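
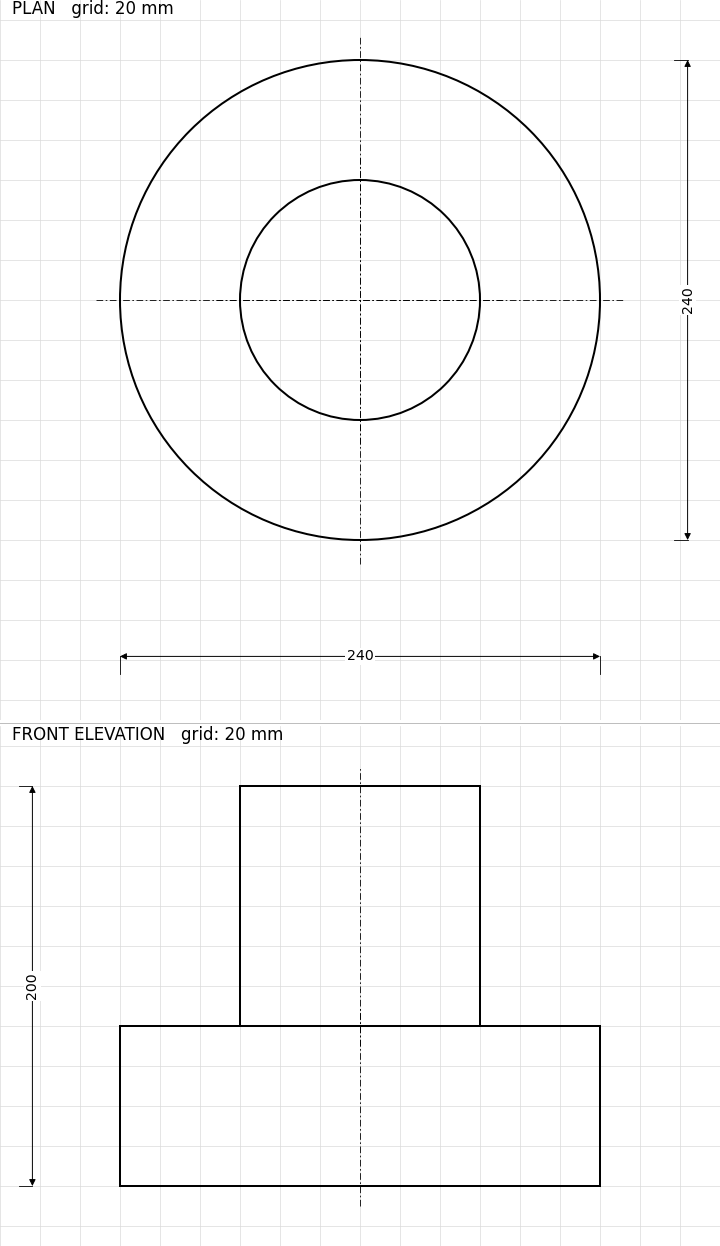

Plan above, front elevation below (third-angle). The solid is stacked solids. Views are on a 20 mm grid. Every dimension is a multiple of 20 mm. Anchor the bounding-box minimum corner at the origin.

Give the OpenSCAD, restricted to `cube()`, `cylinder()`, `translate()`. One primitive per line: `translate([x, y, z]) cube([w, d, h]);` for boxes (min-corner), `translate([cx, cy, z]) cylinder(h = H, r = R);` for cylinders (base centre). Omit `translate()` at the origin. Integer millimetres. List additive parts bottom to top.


translate([120, 120, 0]) cylinder(h = 80, r = 120);
translate([120, 120, 80]) cylinder(h = 120, r = 60);


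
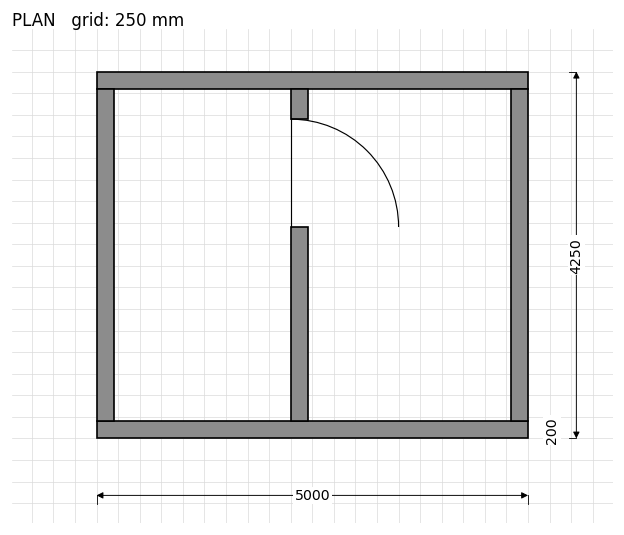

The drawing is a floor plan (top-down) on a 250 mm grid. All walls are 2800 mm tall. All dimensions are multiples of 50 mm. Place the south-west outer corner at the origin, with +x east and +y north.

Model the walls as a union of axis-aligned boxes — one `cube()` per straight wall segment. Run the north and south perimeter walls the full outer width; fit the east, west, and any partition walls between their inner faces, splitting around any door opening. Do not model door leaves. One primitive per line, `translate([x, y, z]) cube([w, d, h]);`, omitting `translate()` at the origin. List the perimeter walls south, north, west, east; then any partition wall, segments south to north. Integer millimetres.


cube([5000, 200, 2800]);
translate([0, 4050, 0]) cube([5000, 200, 2800]);
translate([0, 200, 0]) cube([200, 3850, 2800]);
translate([4800, 200, 0]) cube([200, 3850, 2800]);
translate([2250, 200, 0]) cube([200, 2250, 2800]);
translate([2250, 3700, 0]) cube([200, 350, 2800]);


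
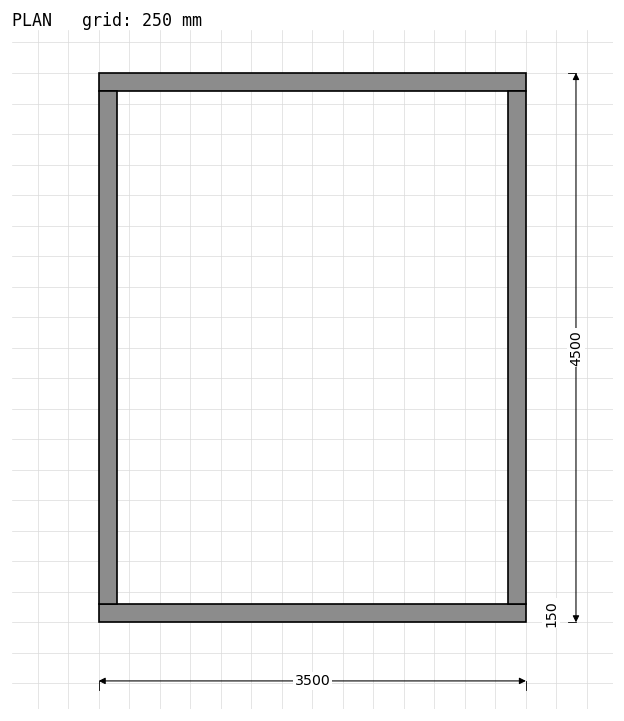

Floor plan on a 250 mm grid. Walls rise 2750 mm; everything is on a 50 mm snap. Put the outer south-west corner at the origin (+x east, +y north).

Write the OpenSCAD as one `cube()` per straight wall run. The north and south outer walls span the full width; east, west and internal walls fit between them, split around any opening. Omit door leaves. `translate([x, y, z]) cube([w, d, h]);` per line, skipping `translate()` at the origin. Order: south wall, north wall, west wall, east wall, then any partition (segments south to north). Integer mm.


cube([3500, 150, 2750]);
translate([0, 4350, 0]) cube([3500, 150, 2750]);
translate([0, 150, 0]) cube([150, 4200, 2750]);
translate([3350, 150, 0]) cube([150, 4200, 2750]);


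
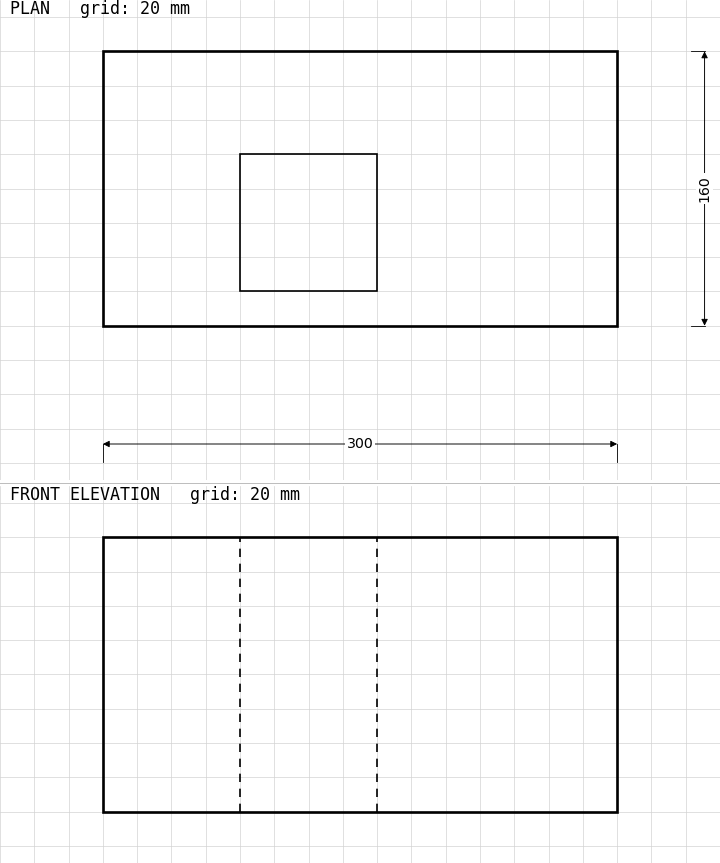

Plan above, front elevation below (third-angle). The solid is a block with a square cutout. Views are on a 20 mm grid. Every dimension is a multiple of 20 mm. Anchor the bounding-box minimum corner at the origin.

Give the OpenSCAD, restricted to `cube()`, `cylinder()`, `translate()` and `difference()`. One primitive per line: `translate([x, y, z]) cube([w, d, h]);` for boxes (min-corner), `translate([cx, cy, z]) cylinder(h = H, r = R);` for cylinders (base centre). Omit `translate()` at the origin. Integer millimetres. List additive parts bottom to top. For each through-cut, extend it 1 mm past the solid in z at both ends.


difference() {
  cube([300, 160, 160]);
  translate([80, 20, -1]) cube([80, 80, 162]);
}


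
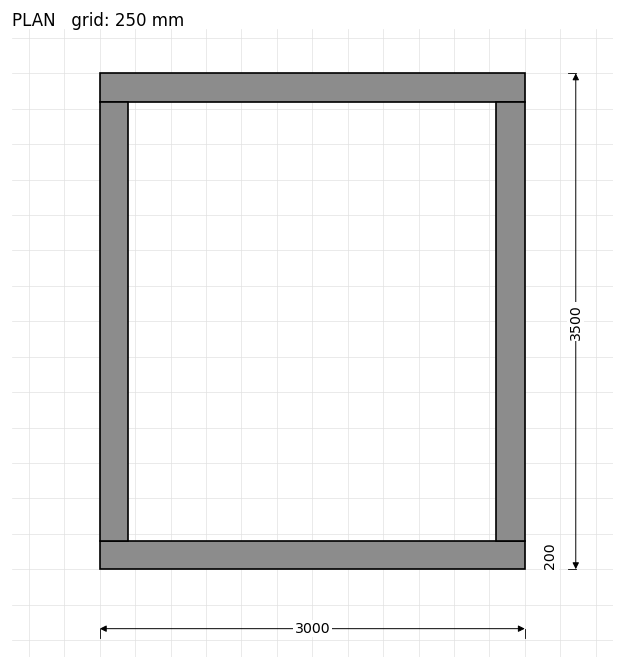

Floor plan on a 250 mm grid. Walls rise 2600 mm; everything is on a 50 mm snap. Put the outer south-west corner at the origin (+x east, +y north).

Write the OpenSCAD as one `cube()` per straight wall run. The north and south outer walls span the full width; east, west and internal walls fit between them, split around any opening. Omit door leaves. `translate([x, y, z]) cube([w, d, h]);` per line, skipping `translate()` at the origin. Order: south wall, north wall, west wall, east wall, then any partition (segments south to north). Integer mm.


cube([3000, 200, 2600]);
translate([0, 3300, 0]) cube([3000, 200, 2600]);
translate([0, 200, 0]) cube([200, 3100, 2600]);
translate([2800, 200, 0]) cube([200, 3100, 2600]);


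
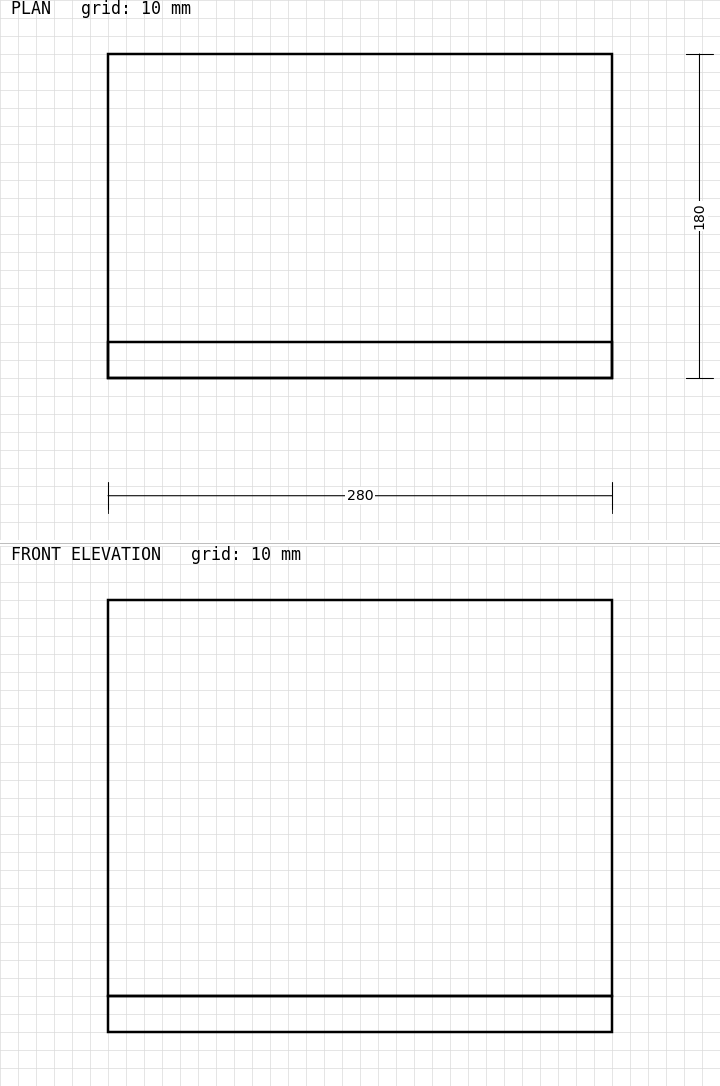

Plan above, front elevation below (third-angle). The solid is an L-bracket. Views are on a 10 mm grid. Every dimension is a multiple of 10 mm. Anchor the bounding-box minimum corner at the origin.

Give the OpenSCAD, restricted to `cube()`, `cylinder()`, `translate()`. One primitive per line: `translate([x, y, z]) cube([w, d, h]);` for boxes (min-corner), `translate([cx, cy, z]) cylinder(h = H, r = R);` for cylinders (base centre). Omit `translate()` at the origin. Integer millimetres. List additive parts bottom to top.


cube([280, 180, 20]);
translate([0, 0, 20]) cube([280, 20, 220]);


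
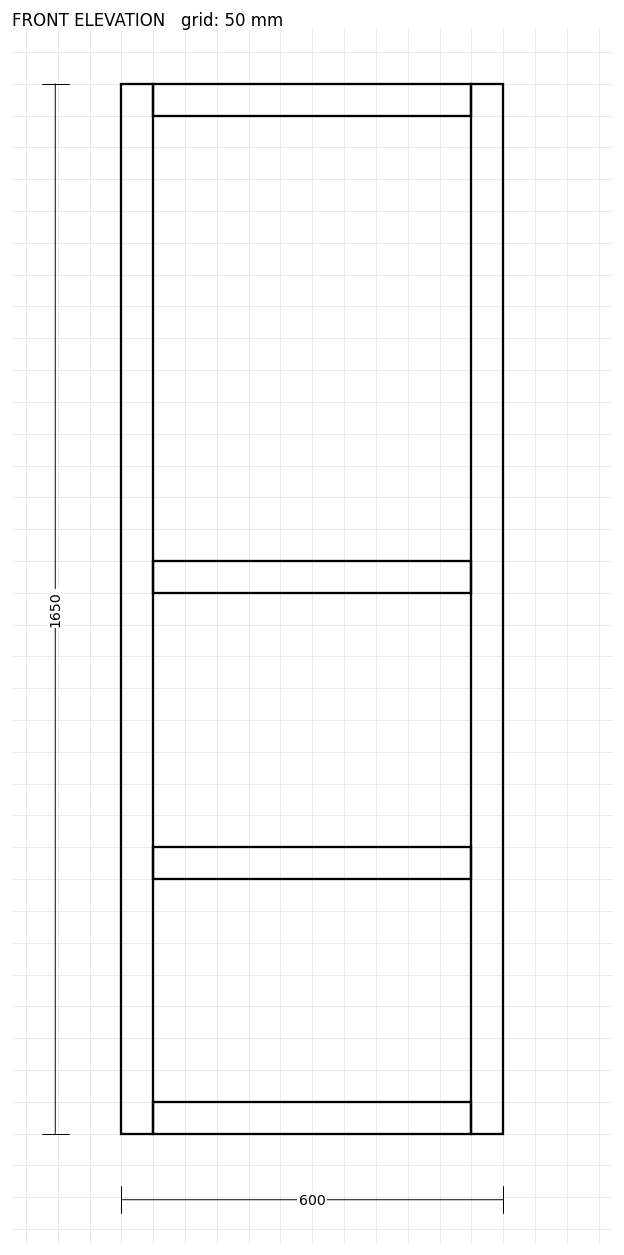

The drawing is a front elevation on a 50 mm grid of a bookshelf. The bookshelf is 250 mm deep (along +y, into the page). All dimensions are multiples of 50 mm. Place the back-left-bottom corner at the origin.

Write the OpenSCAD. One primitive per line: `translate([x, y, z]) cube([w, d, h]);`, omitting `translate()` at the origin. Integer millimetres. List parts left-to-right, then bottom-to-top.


cube([50, 250, 1650]);
translate([50, 0, 0]) cube([500, 250, 50]);
translate([50, 0, 400]) cube([500, 250, 50]);
translate([50, 0, 850]) cube([500, 250, 50]);
translate([50, 0, 1600]) cube([500, 250, 50]);
translate([550, 0, 0]) cube([50, 250, 1650]);


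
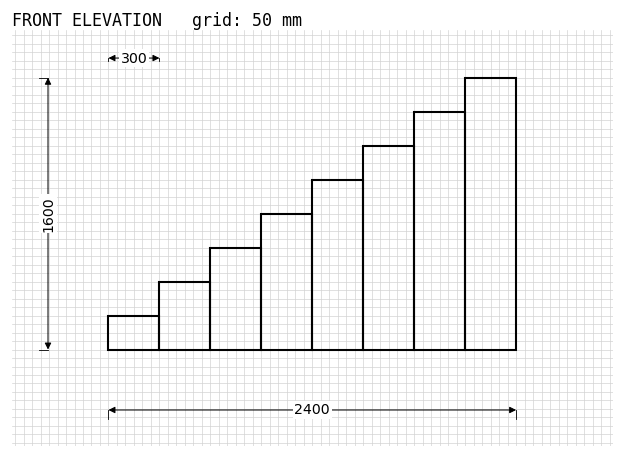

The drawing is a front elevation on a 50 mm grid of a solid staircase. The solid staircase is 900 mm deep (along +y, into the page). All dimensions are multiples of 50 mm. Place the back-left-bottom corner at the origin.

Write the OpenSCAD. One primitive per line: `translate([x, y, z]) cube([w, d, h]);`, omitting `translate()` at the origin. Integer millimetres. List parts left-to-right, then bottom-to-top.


cube([300, 900, 200]);
translate([300, 0, 0]) cube([300, 900, 400]);
translate([600, 0, 0]) cube([300, 900, 600]);
translate([900, 0, 0]) cube([300, 900, 800]);
translate([1200, 0, 0]) cube([300, 900, 1000]);
translate([1500, 0, 0]) cube([300, 900, 1200]);
translate([1800, 0, 0]) cube([300, 900, 1400]);
translate([2100, 0, 0]) cube([300, 900, 1600]);


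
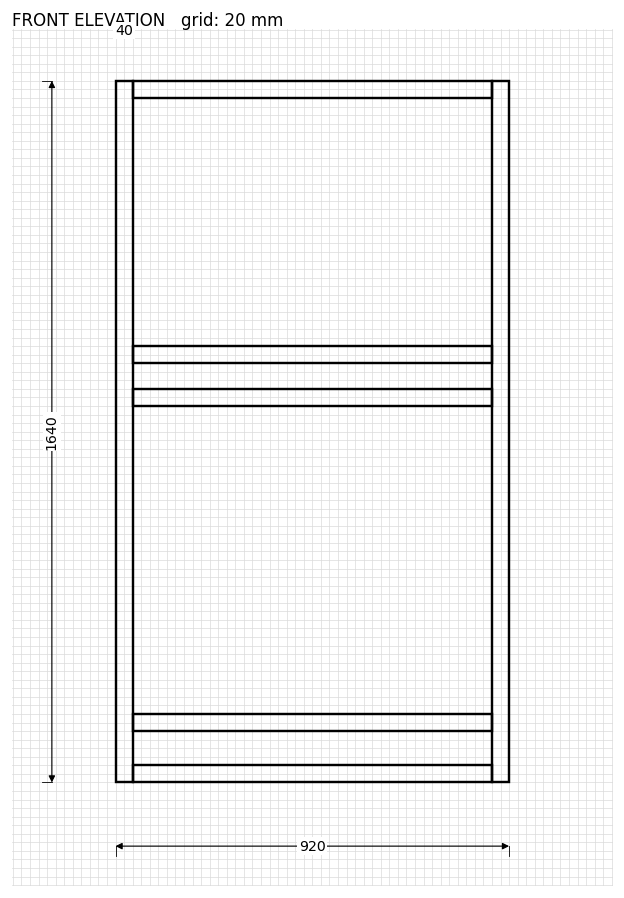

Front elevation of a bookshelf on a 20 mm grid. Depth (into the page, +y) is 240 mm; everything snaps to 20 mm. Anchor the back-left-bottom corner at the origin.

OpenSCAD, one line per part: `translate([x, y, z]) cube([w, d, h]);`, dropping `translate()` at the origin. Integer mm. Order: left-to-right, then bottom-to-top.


cube([40, 240, 1640]);
translate([40, 0, 0]) cube([840, 240, 40]);
translate([40, 0, 120]) cube([840, 240, 40]);
translate([40, 0, 880]) cube([840, 240, 40]);
translate([40, 0, 980]) cube([840, 240, 40]);
translate([40, 0, 1600]) cube([840, 240, 40]);
translate([880, 0, 0]) cube([40, 240, 1640]);


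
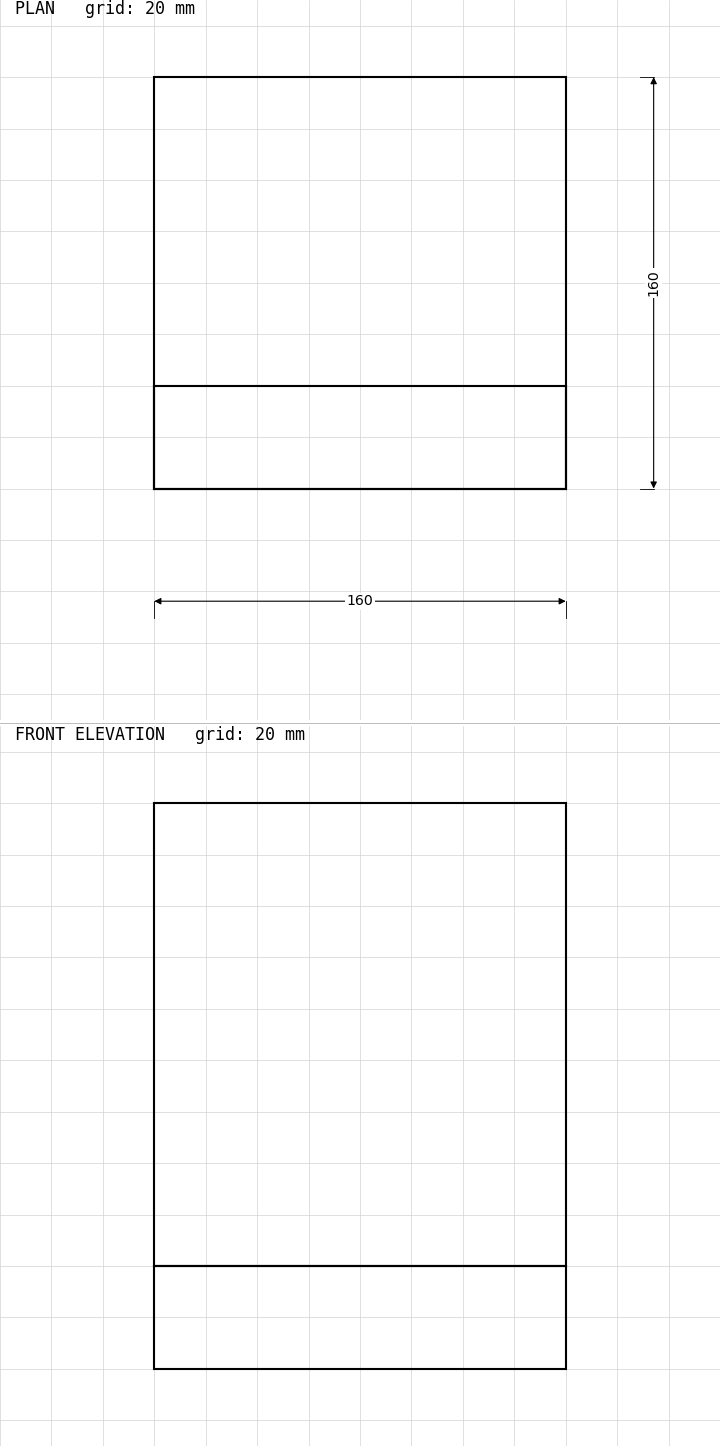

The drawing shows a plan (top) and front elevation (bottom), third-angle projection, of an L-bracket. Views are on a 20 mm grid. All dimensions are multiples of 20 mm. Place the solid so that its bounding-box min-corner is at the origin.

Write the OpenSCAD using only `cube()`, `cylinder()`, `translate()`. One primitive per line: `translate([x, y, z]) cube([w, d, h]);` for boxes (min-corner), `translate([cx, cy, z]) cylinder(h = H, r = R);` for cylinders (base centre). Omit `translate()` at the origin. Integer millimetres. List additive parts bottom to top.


cube([160, 160, 40]);
translate([0, 0, 40]) cube([160, 40, 180]);


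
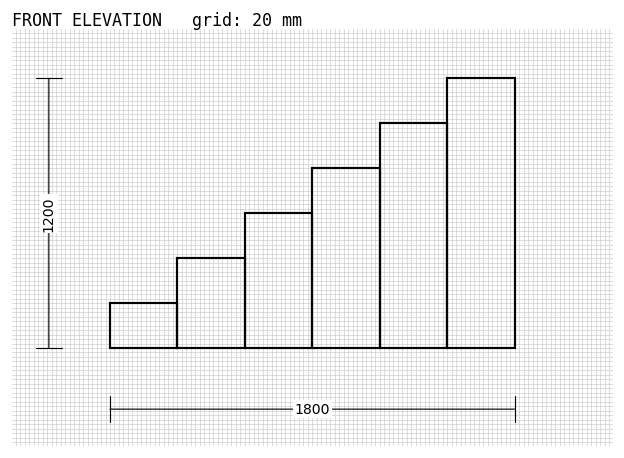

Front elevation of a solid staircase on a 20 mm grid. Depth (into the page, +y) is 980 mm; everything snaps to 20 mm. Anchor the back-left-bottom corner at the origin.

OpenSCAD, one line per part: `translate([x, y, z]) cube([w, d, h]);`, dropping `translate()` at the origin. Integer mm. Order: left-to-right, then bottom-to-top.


cube([300, 980, 200]);
translate([300, 0, 0]) cube([300, 980, 400]);
translate([600, 0, 0]) cube([300, 980, 600]);
translate([900, 0, 0]) cube([300, 980, 800]);
translate([1200, 0, 0]) cube([300, 980, 1000]);
translate([1500, 0, 0]) cube([300, 980, 1200]);


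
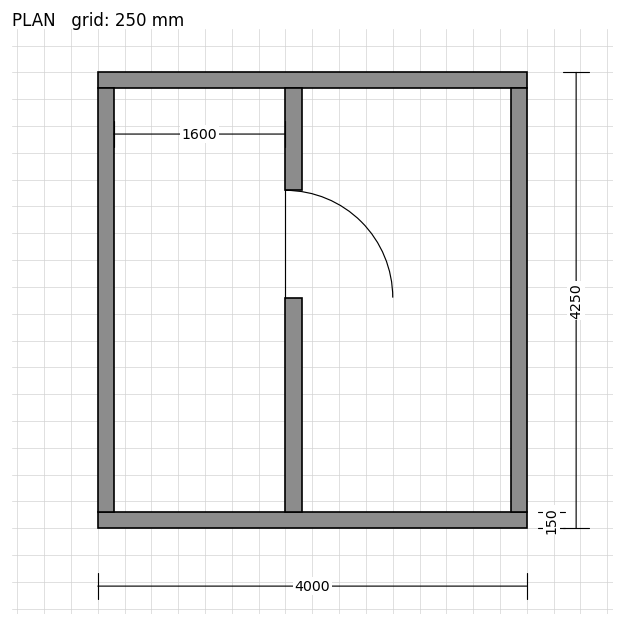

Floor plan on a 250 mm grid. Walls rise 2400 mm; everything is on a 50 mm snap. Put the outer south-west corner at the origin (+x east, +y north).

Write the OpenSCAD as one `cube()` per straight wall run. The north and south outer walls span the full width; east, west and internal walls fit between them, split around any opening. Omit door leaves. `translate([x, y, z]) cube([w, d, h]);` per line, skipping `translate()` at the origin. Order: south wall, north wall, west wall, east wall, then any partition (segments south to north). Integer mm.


cube([4000, 150, 2400]);
translate([0, 4100, 0]) cube([4000, 150, 2400]);
translate([0, 150, 0]) cube([150, 3950, 2400]);
translate([3850, 150, 0]) cube([150, 3950, 2400]);
translate([1750, 150, 0]) cube([150, 2000, 2400]);
translate([1750, 3150, 0]) cube([150, 950, 2400]);


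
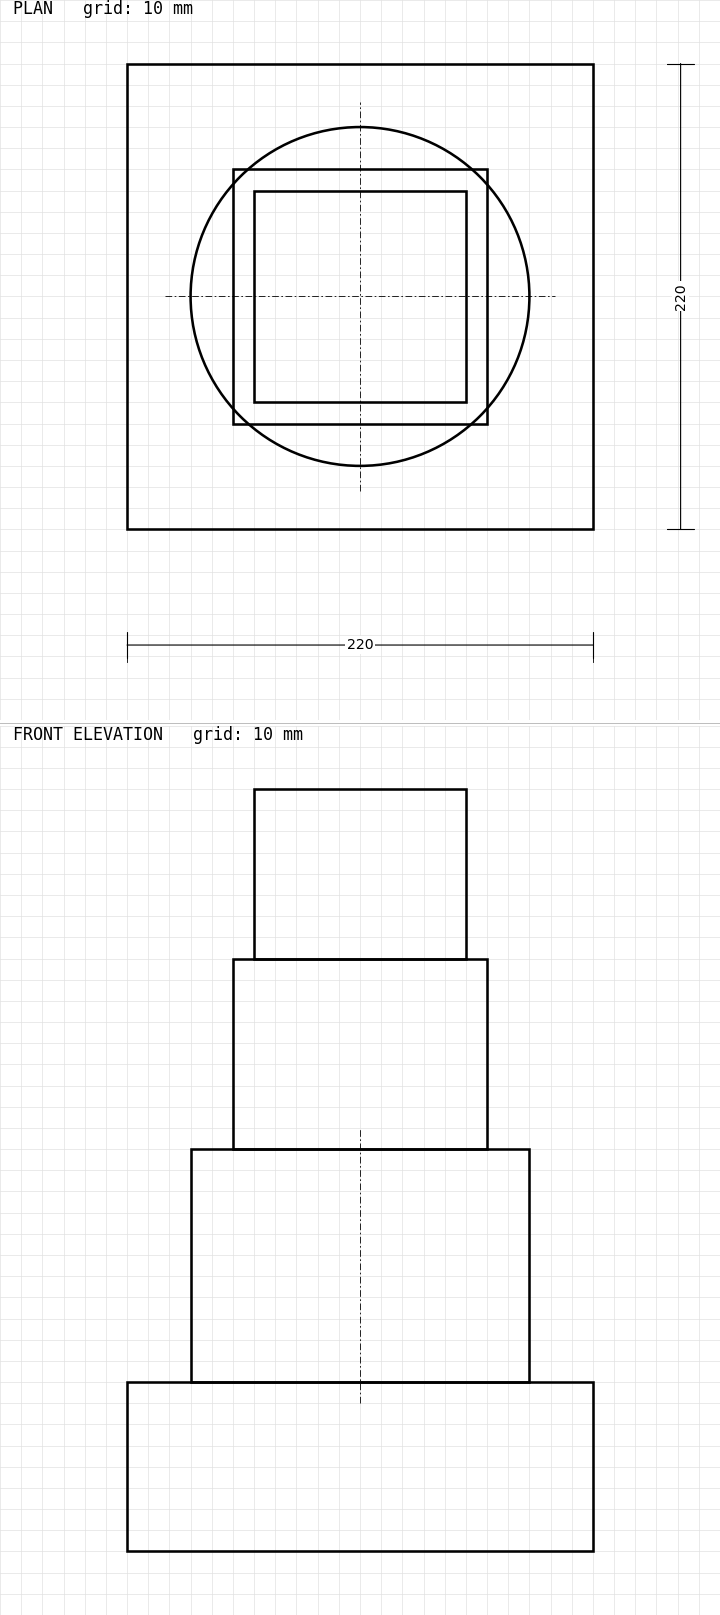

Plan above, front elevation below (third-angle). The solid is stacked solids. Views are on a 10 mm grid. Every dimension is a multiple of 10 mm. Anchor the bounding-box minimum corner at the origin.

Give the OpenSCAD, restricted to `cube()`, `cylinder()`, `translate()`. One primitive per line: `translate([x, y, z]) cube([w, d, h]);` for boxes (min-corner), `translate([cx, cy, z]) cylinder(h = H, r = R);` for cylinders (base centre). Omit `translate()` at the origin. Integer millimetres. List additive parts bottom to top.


cube([220, 220, 80]);
translate([110, 110, 80]) cylinder(h = 110, r = 80);
translate([50, 50, 190]) cube([120, 120, 90]);
translate([60, 60, 280]) cube([100, 100, 80]);


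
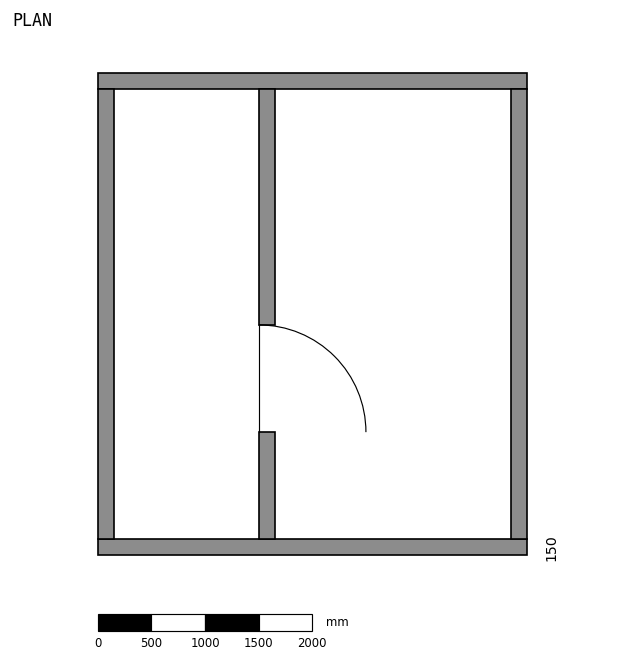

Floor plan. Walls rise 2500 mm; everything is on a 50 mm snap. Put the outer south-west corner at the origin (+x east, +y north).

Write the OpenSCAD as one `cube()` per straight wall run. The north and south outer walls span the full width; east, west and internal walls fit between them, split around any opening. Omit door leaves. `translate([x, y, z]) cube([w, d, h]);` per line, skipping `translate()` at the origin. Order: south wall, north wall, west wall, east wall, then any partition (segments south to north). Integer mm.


cube([4000, 150, 2500]);
translate([0, 4350, 0]) cube([4000, 150, 2500]);
translate([0, 150, 0]) cube([150, 4200, 2500]);
translate([3850, 150, 0]) cube([150, 4200, 2500]);
translate([1500, 150, 0]) cube([150, 1000, 2500]);
translate([1500, 2150, 0]) cube([150, 2200, 2500]);


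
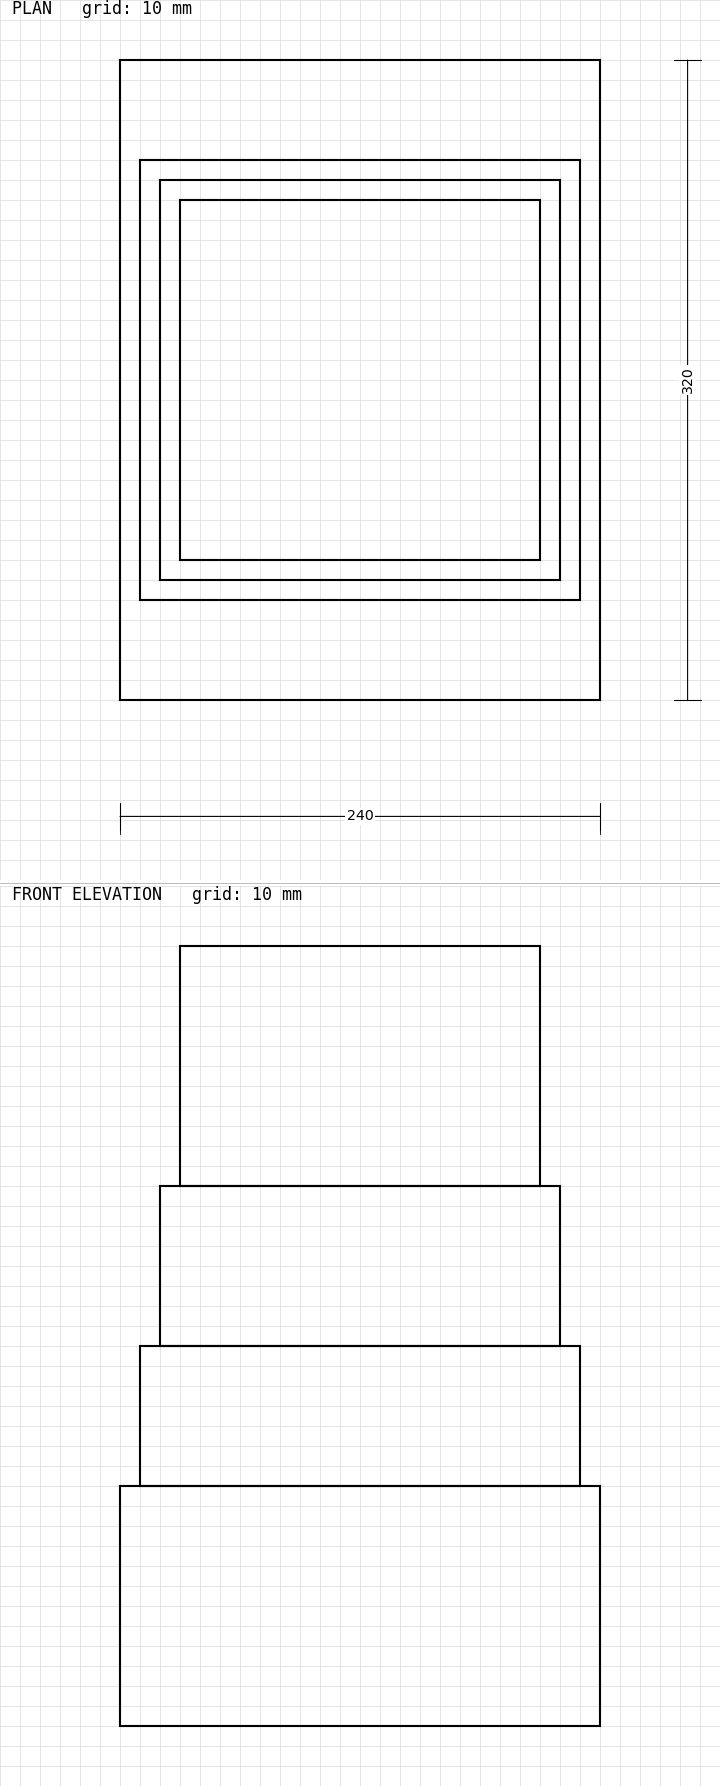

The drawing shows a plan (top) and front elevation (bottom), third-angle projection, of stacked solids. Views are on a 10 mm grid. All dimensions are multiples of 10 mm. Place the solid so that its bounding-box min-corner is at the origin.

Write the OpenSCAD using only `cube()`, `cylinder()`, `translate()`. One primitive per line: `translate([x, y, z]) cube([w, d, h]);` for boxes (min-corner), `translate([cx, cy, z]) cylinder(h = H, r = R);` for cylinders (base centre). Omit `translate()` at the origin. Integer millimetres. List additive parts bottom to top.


cube([240, 320, 120]);
translate([10, 50, 120]) cube([220, 220, 70]);
translate([20, 60, 190]) cube([200, 200, 80]);
translate([30, 70, 270]) cube([180, 180, 120]);


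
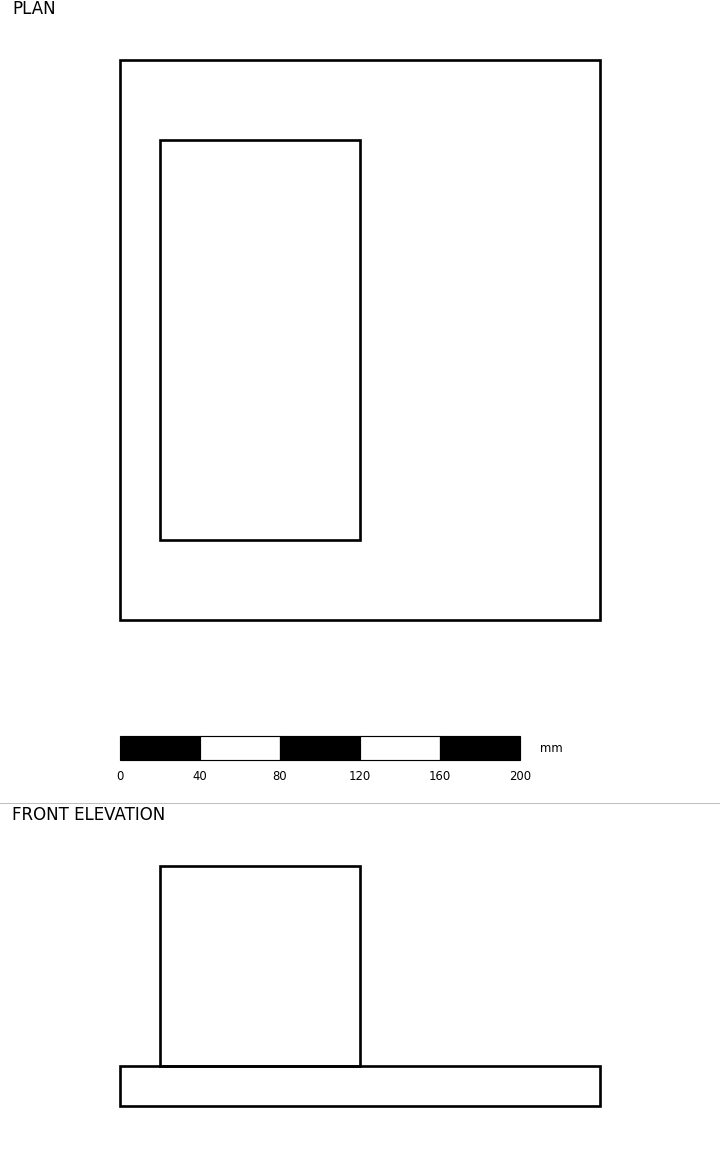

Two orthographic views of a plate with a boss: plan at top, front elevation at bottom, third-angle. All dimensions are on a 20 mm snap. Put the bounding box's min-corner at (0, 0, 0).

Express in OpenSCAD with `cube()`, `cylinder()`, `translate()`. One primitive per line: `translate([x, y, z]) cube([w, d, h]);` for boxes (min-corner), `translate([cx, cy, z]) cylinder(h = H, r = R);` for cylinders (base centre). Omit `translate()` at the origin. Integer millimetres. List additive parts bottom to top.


cube([240, 280, 20]);
translate([20, 40, 20]) cube([100, 200, 100]);


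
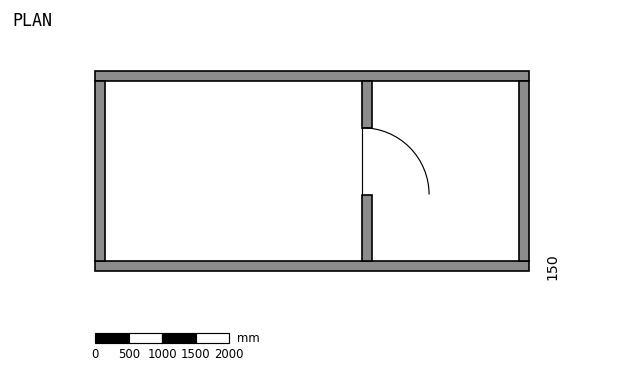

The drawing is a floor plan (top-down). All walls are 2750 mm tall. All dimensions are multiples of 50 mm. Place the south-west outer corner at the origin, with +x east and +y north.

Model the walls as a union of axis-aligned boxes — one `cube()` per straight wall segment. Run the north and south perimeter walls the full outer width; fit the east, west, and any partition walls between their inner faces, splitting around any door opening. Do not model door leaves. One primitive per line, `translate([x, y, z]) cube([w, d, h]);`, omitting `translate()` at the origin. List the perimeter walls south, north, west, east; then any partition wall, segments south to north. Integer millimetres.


cube([6500, 150, 2750]);
translate([0, 2850, 0]) cube([6500, 150, 2750]);
translate([0, 150, 0]) cube([150, 2700, 2750]);
translate([6350, 150, 0]) cube([150, 2700, 2750]);
translate([4000, 150, 0]) cube([150, 1000, 2750]);
translate([4000, 2150, 0]) cube([150, 700, 2750]);


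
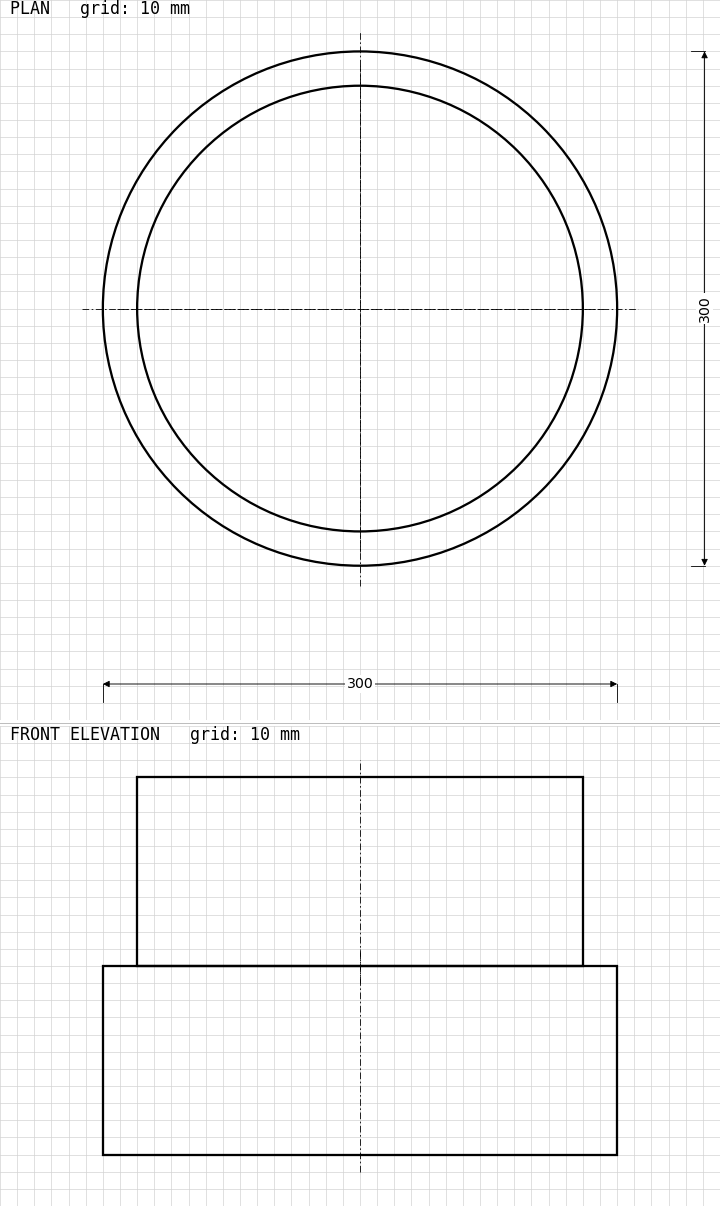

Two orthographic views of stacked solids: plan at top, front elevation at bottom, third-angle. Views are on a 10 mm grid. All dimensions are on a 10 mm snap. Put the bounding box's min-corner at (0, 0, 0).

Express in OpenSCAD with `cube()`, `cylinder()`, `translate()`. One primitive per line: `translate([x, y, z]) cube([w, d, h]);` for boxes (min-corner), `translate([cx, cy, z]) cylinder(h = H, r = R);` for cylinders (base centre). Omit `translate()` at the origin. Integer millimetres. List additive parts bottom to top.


translate([150, 150, 0]) cylinder(h = 110, r = 150);
translate([150, 150, 110]) cylinder(h = 110, r = 130);


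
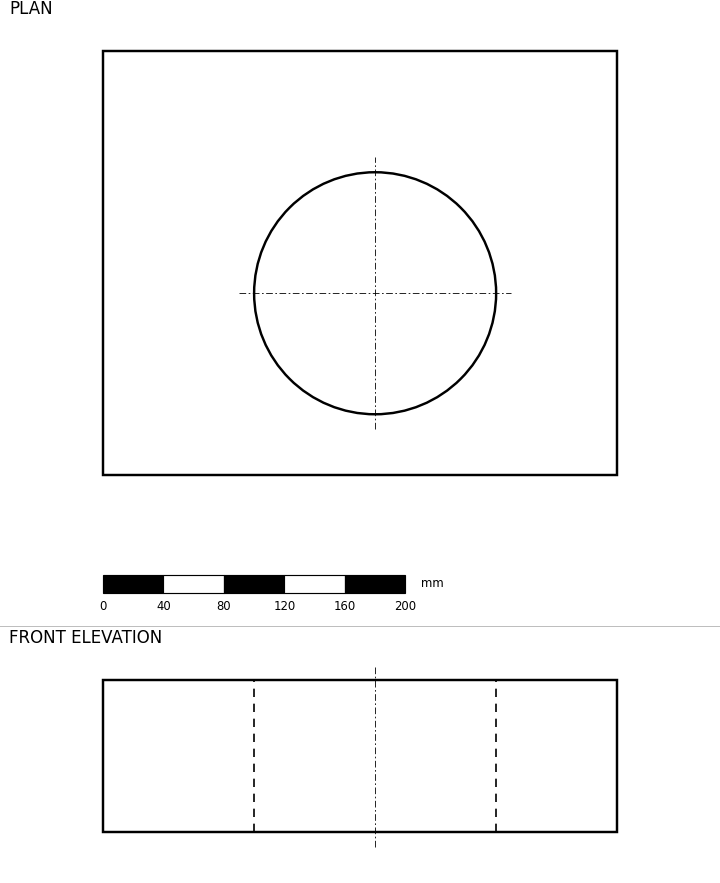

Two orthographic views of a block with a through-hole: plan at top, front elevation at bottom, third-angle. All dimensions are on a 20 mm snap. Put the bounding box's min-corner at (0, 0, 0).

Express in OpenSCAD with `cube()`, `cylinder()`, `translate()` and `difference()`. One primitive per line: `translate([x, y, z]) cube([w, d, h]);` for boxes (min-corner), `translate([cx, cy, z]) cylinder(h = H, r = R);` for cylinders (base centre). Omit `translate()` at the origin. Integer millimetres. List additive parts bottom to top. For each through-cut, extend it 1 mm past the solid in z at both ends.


difference() {
  cube([340, 280, 100]);
  translate([180, 120, -1]) cylinder(h = 102, r = 80);
}


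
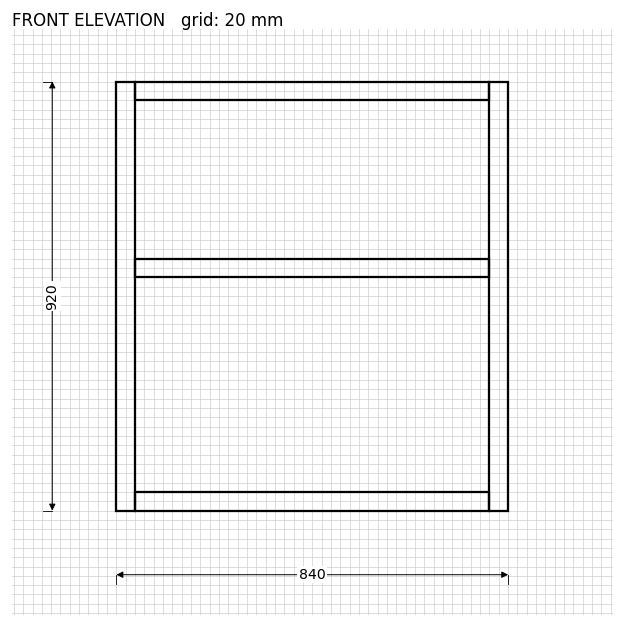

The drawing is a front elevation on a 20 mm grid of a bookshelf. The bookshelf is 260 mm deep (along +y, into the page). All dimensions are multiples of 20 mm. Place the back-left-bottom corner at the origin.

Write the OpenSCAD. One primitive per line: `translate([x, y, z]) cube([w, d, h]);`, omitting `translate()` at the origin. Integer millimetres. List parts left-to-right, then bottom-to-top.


cube([40, 260, 920]);
translate([40, 0, 0]) cube([760, 260, 40]);
translate([40, 0, 500]) cube([760, 260, 40]);
translate([40, 0, 880]) cube([760, 260, 40]);
translate([800, 0, 0]) cube([40, 260, 920]);


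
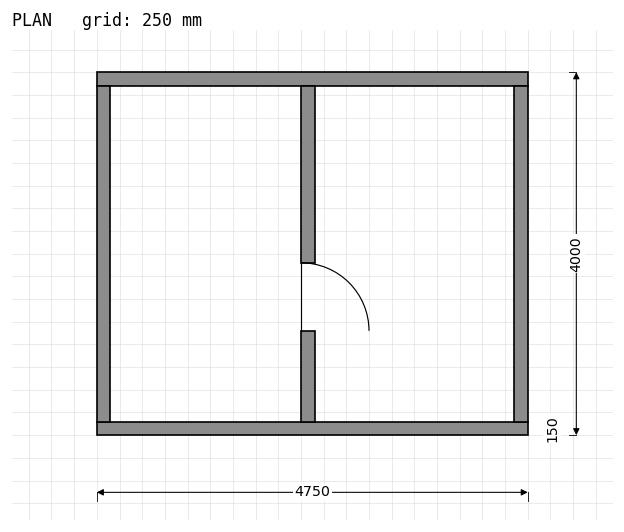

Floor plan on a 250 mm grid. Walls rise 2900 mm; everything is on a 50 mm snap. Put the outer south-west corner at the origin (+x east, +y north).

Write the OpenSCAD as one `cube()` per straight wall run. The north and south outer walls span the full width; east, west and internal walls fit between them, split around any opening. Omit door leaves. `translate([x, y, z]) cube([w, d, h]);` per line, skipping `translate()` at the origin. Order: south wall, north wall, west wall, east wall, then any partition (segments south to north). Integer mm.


cube([4750, 150, 2900]);
translate([0, 3850, 0]) cube([4750, 150, 2900]);
translate([0, 150, 0]) cube([150, 3700, 2900]);
translate([4600, 150, 0]) cube([150, 3700, 2900]);
translate([2250, 150, 0]) cube([150, 1000, 2900]);
translate([2250, 1900, 0]) cube([150, 1950, 2900]);


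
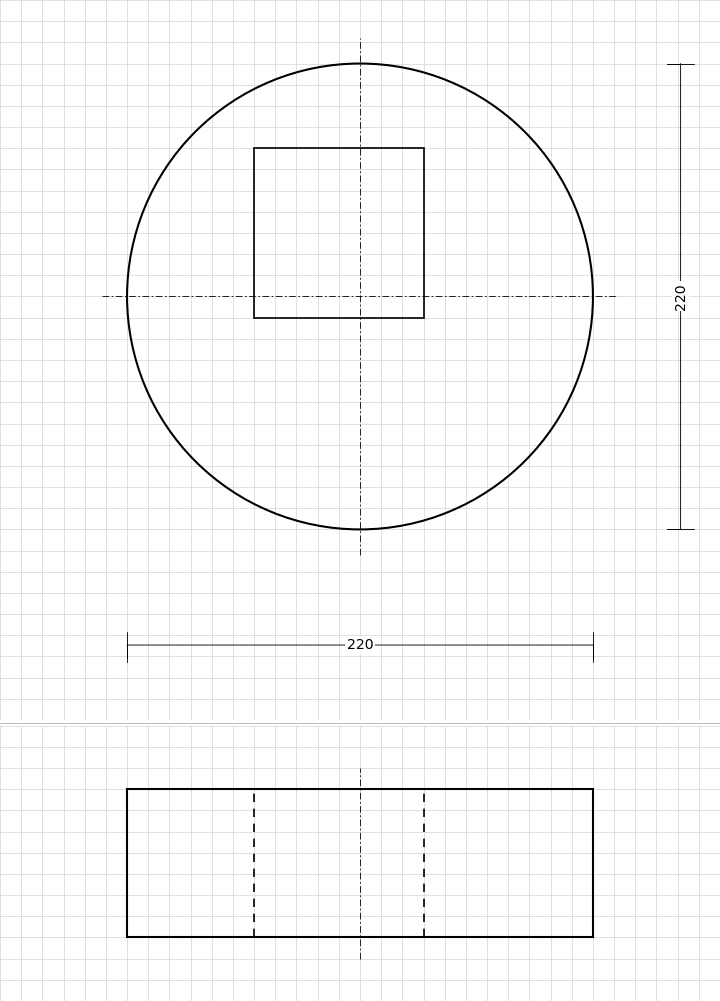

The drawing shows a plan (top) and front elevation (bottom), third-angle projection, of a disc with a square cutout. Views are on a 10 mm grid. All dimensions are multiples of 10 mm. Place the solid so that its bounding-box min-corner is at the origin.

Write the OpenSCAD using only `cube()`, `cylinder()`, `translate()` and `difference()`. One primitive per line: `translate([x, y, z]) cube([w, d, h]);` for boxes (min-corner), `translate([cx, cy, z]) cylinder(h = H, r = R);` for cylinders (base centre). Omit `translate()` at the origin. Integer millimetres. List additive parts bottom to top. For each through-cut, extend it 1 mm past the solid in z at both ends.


difference() {
  translate([110, 110, 0]) cylinder(h = 70, r = 110);
  translate([60, 100, -1]) cube([80, 80, 72]);
}


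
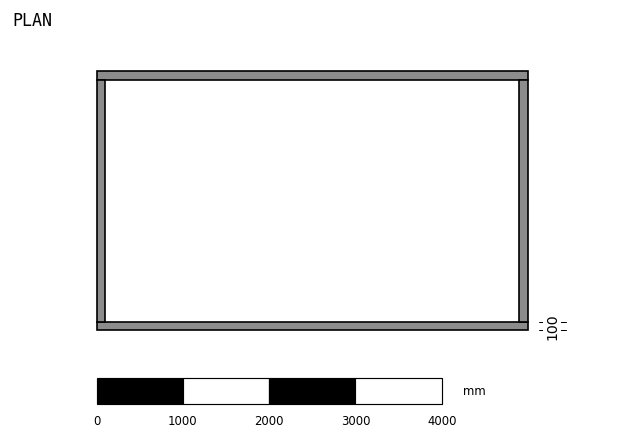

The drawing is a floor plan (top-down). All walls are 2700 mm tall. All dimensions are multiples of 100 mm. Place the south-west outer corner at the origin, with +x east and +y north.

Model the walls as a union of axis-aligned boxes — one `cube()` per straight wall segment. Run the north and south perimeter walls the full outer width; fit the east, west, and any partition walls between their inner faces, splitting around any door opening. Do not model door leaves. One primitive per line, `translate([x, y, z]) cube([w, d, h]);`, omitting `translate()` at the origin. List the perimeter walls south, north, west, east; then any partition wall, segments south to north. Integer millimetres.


cube([5000, 100, 2700]);
translate([0, 2900, 0]) cube([5000, 100, 2700]);
translate([0, 100, 0]) cube([100, 2800, 2700]);
translate([4900, 100, 0]) cube([100, 2800, 2700]);


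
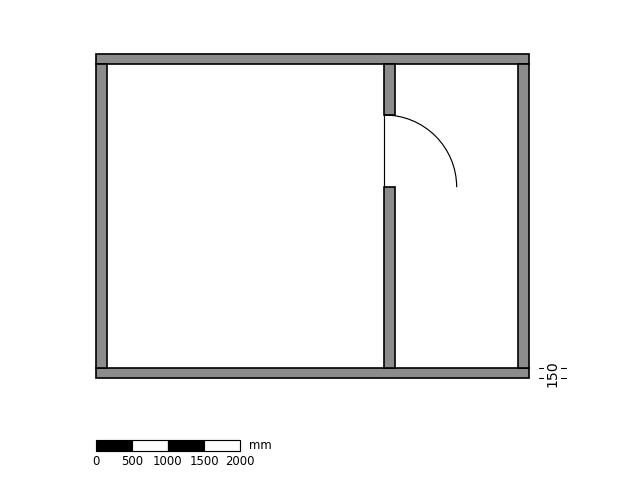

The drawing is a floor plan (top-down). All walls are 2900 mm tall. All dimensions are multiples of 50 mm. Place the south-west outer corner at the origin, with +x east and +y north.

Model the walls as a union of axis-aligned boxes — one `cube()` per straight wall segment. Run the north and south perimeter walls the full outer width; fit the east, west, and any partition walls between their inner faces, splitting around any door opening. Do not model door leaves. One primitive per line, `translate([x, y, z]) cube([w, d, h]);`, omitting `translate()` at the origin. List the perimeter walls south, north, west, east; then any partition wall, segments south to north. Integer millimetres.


cube([6000, 150, 2900]);
translate([0, 4350, 0]) cube([6000, 150, 2900]);
translate([0, 150, 0]) cube([150, 4200, 2900]);
translate([5850, 150, 0]) cube([150, 4200, 2900]);
translate([4000, 150, 0]) cube([150, 2500, 2900]);
translate([4000, 3650, 0]) cube([150, 700, 2900]);


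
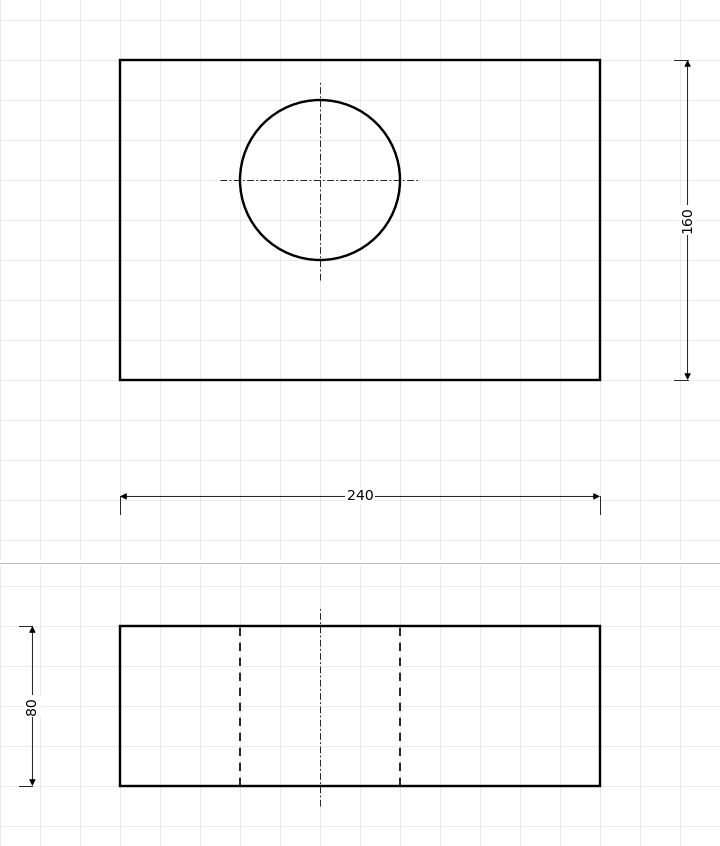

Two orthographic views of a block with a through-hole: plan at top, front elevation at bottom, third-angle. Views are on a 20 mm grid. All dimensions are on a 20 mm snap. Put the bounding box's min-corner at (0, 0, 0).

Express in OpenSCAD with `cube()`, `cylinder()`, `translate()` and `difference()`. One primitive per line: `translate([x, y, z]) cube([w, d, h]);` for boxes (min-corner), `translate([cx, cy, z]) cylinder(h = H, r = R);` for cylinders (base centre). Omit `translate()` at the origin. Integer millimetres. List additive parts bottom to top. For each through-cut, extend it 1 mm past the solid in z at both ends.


difference() {
  cube([240, 160, 80]);
  translate([100, 100, -1]) cylinder(h = 82, r = 40);
}


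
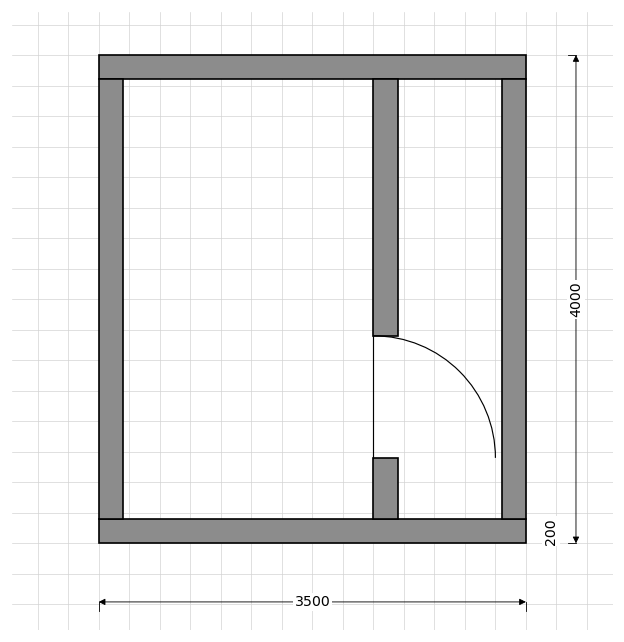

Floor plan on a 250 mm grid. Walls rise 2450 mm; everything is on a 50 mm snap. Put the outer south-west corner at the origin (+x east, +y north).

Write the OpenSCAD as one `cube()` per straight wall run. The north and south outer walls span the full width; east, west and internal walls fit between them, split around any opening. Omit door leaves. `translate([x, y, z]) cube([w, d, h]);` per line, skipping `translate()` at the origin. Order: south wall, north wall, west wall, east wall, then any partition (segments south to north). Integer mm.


cube([3500, 200, 2450]);
translate([0, 3800, 0]) cube([3500, 200, 2450]);
translate([0, 200, 0]) cube([200, 3600, 2450]);
translate([3300, 200, 0]) cube([200, 3600, 2450]);
translate([2250, 200, 0]) cube([200, 500, 2450]);
translate([2250, 1700, 0]) cube([200, 2100, 2450]);


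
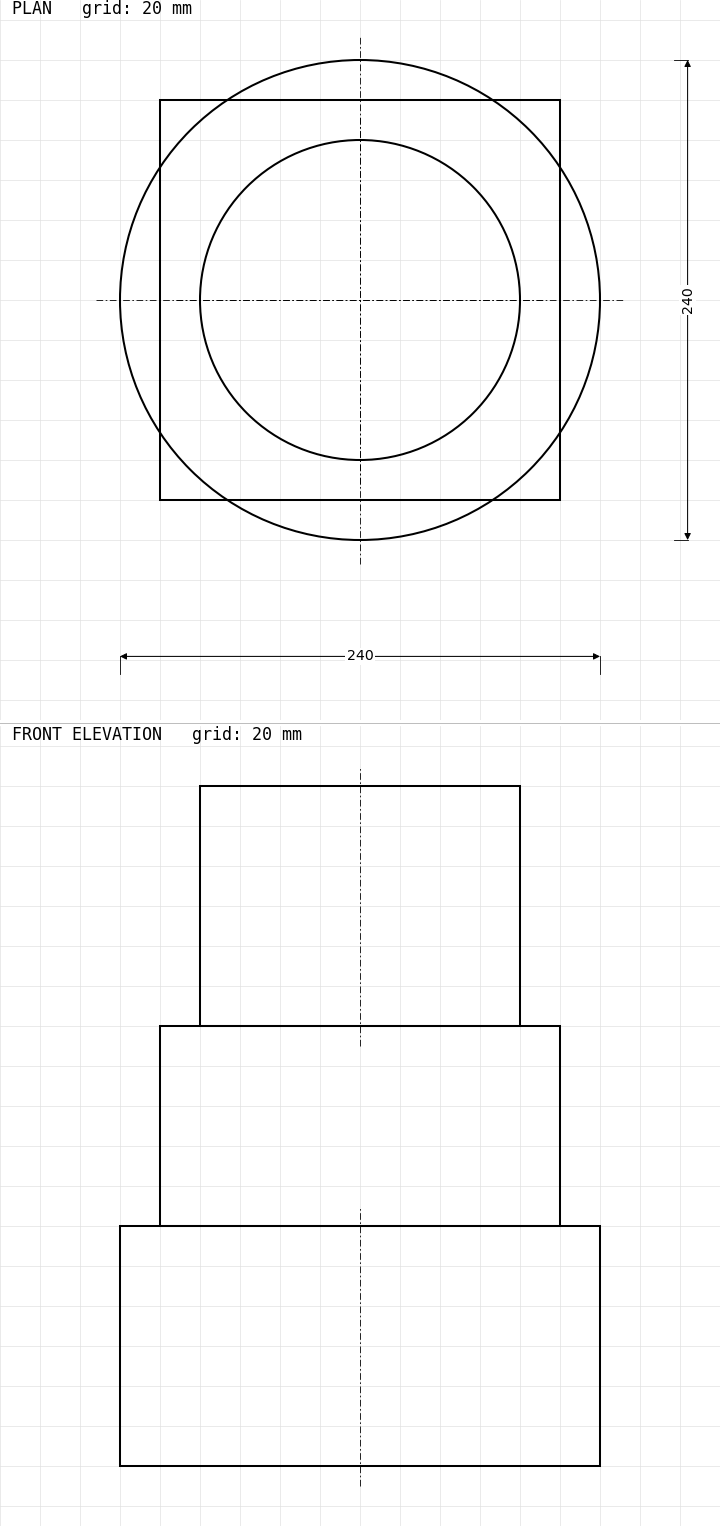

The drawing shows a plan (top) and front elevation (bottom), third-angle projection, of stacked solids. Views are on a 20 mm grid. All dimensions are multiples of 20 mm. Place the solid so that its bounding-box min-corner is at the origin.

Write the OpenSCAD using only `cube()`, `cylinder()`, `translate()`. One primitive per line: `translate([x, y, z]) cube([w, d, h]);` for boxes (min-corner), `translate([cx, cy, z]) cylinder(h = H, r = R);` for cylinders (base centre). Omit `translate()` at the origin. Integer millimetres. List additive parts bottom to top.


translate([120, 120, 0]) cylinder(h = 120, r = 120);
translate([20, 20, 120]) cube([200, 200, 100]);
translate([120, 120, 220]) cylinder(h = 120, r = 80);


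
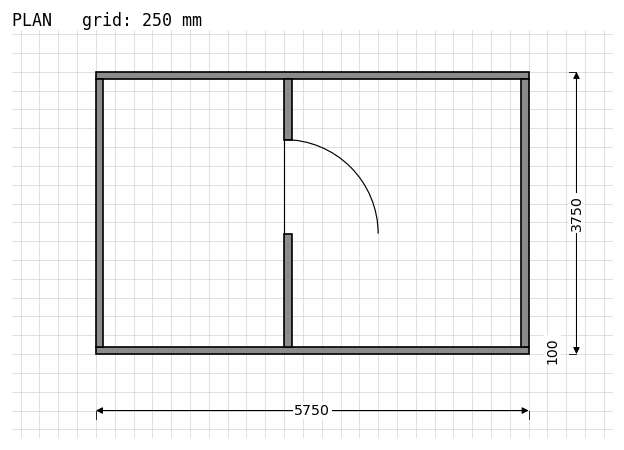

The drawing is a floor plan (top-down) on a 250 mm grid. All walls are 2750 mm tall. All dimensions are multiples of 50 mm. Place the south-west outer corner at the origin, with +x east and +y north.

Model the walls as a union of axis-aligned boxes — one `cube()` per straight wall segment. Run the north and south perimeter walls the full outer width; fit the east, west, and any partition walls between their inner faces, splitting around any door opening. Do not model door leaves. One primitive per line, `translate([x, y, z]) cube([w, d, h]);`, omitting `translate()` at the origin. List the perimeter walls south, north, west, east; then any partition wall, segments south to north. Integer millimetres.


cube([5750, 100, 2750]);
translate([0, 3650, 0]) cube([5750, 100, 2750]);
translate([0, 100, 0]) cube([100, 3550, 2750]);
translate([5650, 100, 0]) cube([100, 3550, 2750]);
translate([2500, 100, 0]) cube([100, 1500, 2750]);
translate([2500, 2850, 0]) cube([100, 800, 2750]);


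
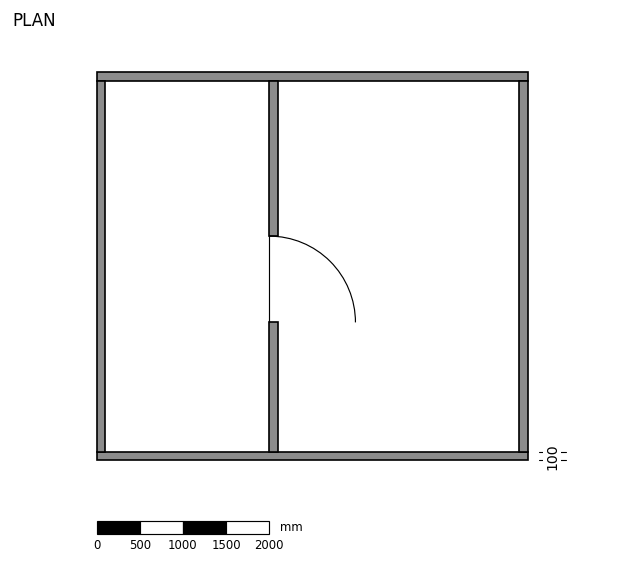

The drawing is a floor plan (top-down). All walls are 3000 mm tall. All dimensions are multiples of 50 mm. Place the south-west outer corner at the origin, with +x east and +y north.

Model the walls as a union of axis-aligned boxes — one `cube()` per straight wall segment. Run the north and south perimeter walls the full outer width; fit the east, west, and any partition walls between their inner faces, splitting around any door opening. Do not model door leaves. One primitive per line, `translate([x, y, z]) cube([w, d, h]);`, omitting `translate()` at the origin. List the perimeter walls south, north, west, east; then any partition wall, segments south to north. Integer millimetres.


cube([5000, 100, 3000]);
translate([0, 4400, 0]) cube([5000, 100, 3000]);
translate([0, 100, 0]) cube([100, 4300, 3000]);
translate([4900, 100, 0]) cube([100, 4300, 3000]);
translate([2000, 100, 0]) cube([100, 1500, 3000]);
translate([2000, 2600, 0]) cube([100, 1800, 3000]);


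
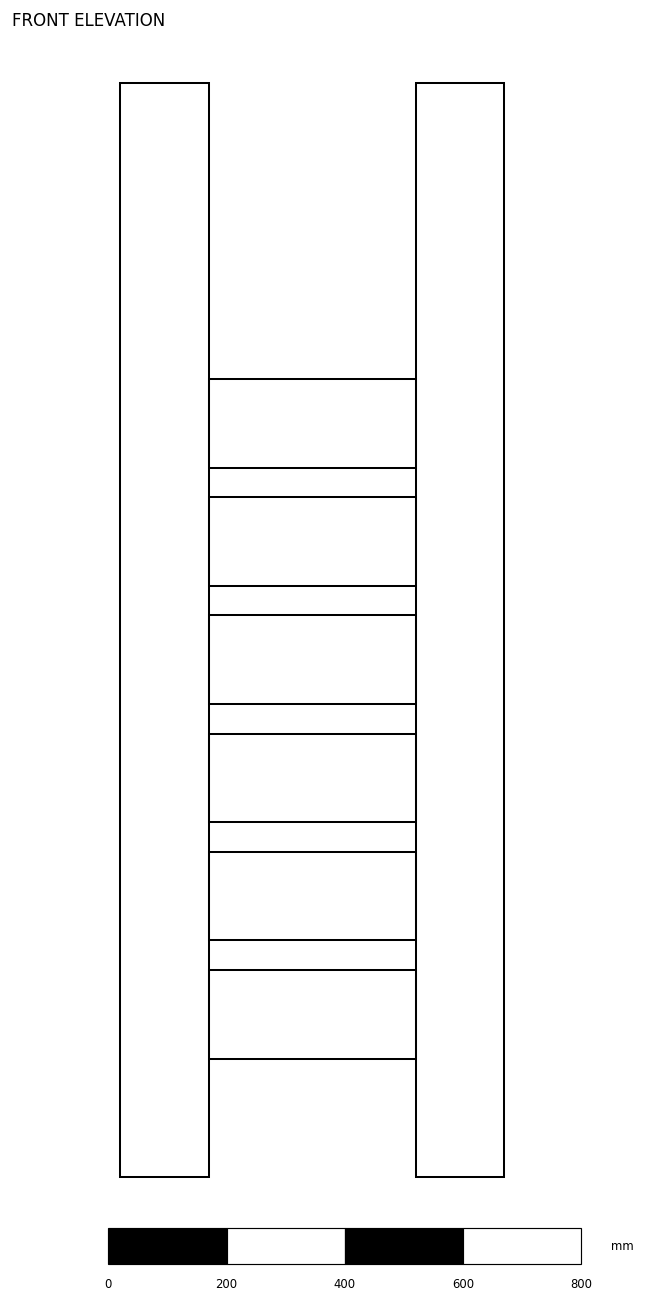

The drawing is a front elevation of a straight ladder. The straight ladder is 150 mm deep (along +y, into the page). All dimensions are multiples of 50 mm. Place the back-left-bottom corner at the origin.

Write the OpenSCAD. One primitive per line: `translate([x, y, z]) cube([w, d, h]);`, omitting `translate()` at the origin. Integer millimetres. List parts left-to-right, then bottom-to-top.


cube([150, 150, 1850]);
translate([150, 0, 200]) cube([350, 150, 150]);
translate([150, 0, 400]) cube([350, 150, 150]);
translate([150, 0, 600]) cube([350, 150, 150]);
translate([150, 0, 800]) cube([350, 150, 150]);
translate([150, 0, 1000]) cube([350, 150, 150]);
translate([150, 0, 1200]) cube([350, 150, 150]);
translate([500, 0, 0]) cube([150, 150, 1850]);


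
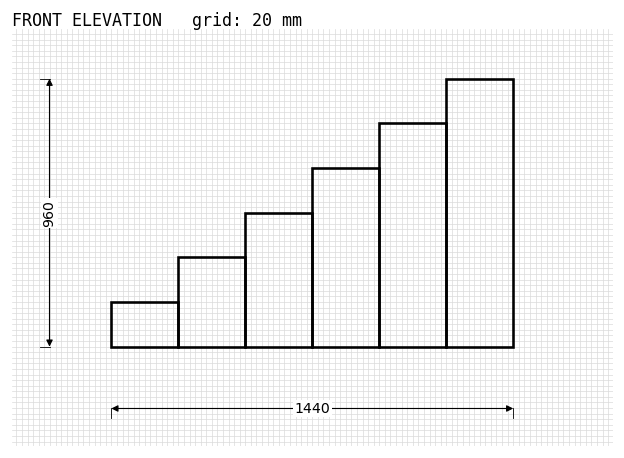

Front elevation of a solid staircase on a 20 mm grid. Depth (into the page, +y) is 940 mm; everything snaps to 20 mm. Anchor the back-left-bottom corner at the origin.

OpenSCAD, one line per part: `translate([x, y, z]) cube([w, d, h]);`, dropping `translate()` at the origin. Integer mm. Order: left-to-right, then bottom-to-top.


cube([240, 940, 160]);
translate([240, 0, 0]) cube([240, 940, 320]);
translate([480, 0, 0]) cube([240, 940, 480]);
translate([720, 0, 0]) cube([240, 940, 640]);
translate([960, 0, 0]) cube([240, 940, 800]);
translate([1200, 0, 0]) cube([240, 940, 960]);


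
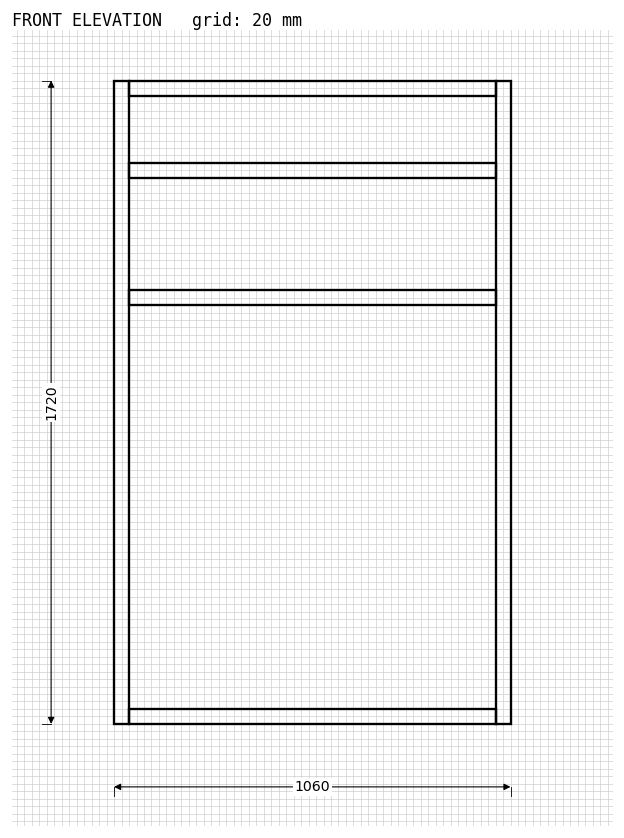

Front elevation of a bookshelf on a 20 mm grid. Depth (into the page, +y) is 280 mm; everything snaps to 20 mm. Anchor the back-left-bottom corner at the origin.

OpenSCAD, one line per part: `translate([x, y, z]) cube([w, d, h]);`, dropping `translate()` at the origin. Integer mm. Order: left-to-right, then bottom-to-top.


cube([40, 280, 1720]);
translate([40, 0, 0]) cube([980, 280, 40]);
translate([40, 0, 1120]) cube([980, 280, 40]);
translate([40, 0, 1460]) cube([980, 280, 40]);
translate([40, 0, 1680]) cube([980, 280, 40]);
translate([1020, 0, 0]) cube([40, 280, 1720]);


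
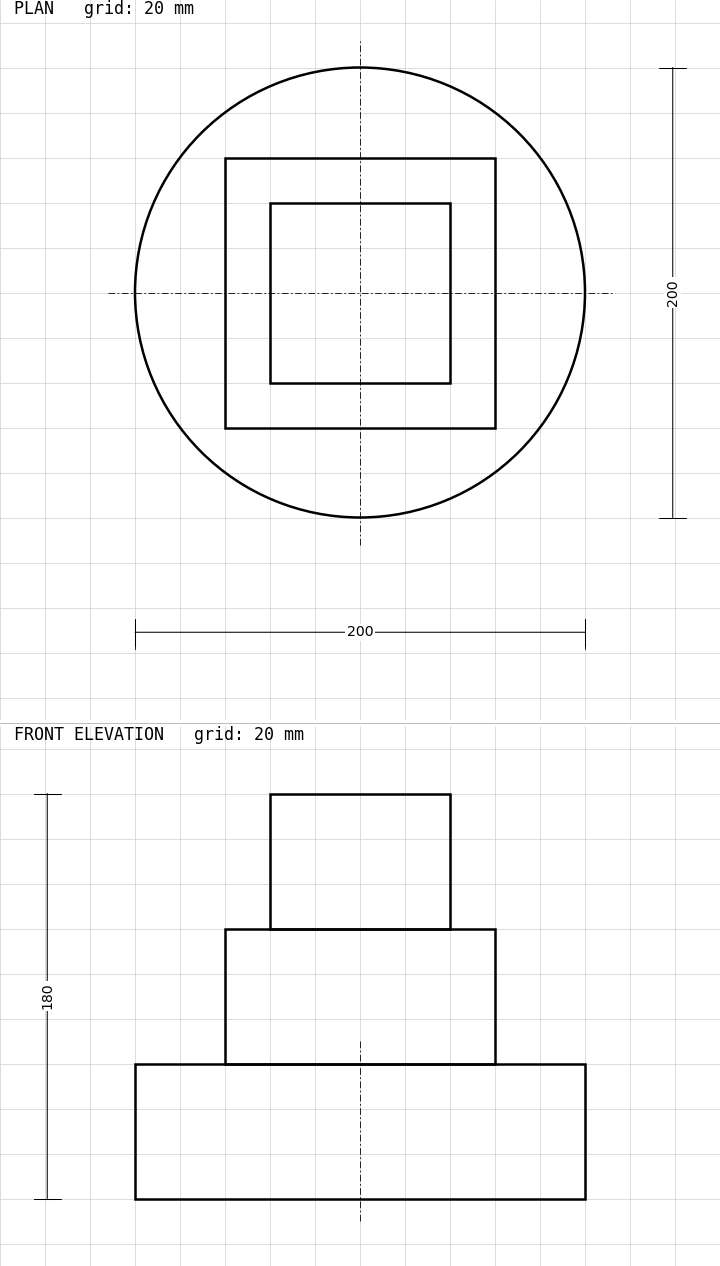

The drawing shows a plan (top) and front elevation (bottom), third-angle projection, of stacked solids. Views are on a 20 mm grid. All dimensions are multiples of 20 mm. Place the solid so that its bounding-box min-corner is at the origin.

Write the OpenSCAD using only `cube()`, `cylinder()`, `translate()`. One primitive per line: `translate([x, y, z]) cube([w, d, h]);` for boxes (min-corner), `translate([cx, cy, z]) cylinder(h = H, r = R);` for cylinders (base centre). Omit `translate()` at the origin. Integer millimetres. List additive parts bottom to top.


translate([100, 100, 0]) cylinder(h = 60, r = 100);
translate([40, 40, 60]) cube([120, 120, 60]);
translate([60, 60, 120]) cube([80, 80, 60]);


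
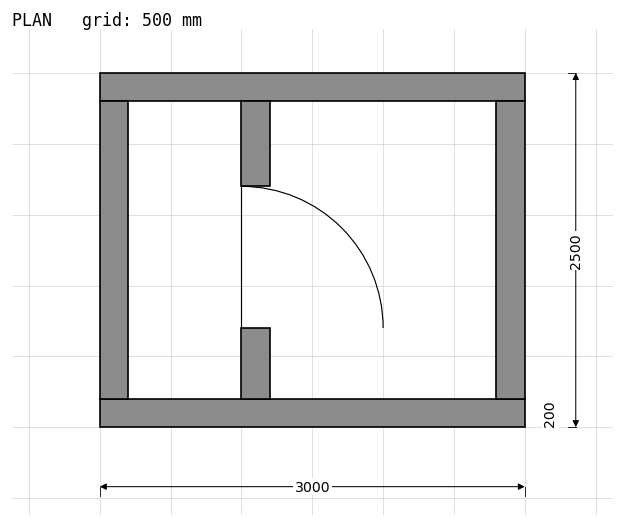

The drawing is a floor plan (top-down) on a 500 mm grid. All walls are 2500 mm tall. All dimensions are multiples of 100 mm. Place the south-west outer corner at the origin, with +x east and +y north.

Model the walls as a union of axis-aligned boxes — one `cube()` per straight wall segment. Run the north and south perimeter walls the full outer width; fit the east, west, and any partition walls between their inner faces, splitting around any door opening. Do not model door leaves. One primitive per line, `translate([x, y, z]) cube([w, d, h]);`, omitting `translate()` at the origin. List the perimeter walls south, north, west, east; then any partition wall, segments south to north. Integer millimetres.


cube([3000, 200, 2500]);
translate([0, 2300, 0]) cube([3000, 200, 2500]);
translate([0, 200, 0]) cube([200, 2100, 2500]);
translate([2800, 200, 0]) cube([200, 2100, 2500]);
translate([1000, 200, 0]) cube([200, 500, 2500]);
translate([1000, 1700, 0]) cube([200, 600, 2500]);


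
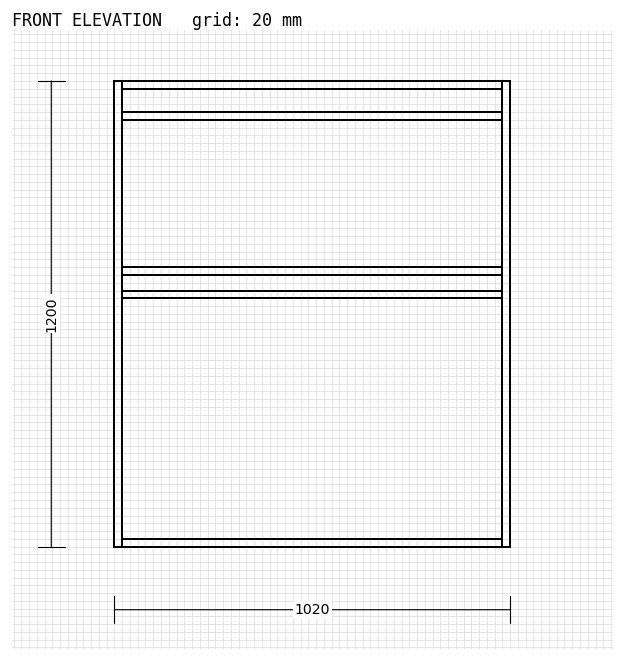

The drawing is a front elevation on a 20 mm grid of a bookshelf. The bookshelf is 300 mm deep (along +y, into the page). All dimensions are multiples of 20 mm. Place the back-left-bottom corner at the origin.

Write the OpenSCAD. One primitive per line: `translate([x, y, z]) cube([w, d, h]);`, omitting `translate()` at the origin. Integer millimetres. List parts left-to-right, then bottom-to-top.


cube([20, 300, 1200]);
translate([20, 0, 0]) cube([980, 300, 20]);
translate([20, 0, 640]) cube([980, 300, 20]);
translate([20, 0, 700]) cube([980, 300, 20]);
translate([20, 0, 1100]) cube([980, 300, 20]);
translate([20, 0, 1180]) cube([980, 300, 20]);
translate([1000, 0, 0]) cube([20, 300, 1200]);


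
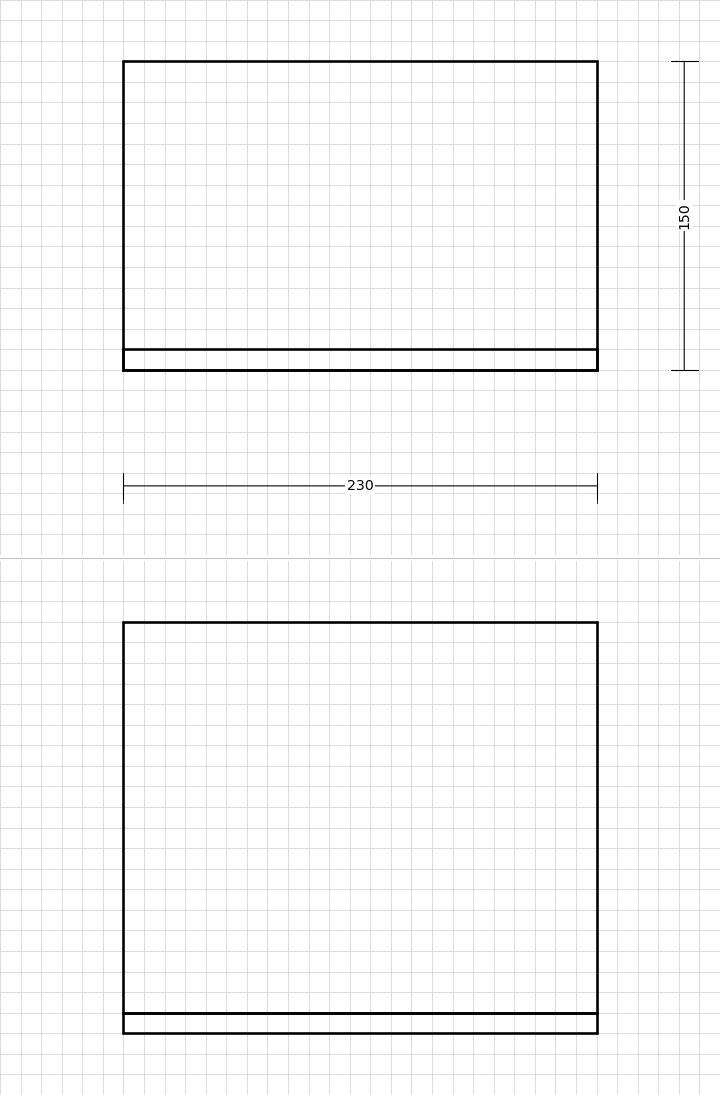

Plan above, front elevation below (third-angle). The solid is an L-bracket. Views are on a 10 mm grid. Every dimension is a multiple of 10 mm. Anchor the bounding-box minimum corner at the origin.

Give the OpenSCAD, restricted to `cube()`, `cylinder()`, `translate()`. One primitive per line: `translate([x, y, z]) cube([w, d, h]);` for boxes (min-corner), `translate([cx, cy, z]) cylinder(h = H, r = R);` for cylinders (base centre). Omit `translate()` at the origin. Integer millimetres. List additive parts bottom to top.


cube([230, 150, 10]);
translate([0, 0, 10]) cube([230, 10, 190]);
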